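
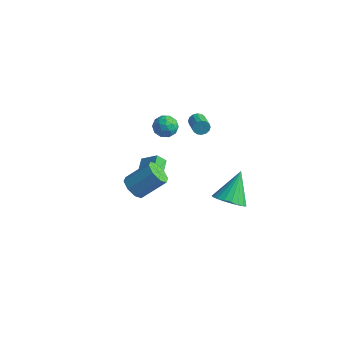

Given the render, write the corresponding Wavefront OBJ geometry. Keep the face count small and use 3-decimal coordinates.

v 3.922 3.238 -4.272
v 4.949 3.478 -4.384
v 3.758 4.682 -2.688
v 4.757 3.762 -4.663
v 4.422 3.955 -4.873
v 4 4.024 -4.98
v 3.564 3.957 -4.964
v 3.191 3.766 -4.829
v 2.944 3.483 -4.597
v 2.866 3.159 -4.31
v 2.971 2.848 -4.015
v 3.241 2.604 -3.766
v 3.628 2.47 -3.603
v 4.066 2.469 -3.557
v 4.48 2.601 -3.634
v 4.797 2.843 -3.821
v 4.963 3.153 -4.087
v -0.316 0.892 -3.153
v -0.698 0.505 -2.566
v -0.907 2.235 -2.653
v -1.289 1.848 -2.066
v 0.689 1.052 -2.394
v 0.307 0.665 -1.807
v 0.098 2.395 -1.894
v -0.284 2.008 -1.307
v 1.194 0.705 3.216
v 1.952 0.728 3.336
v 1.068 -0.088 4.164
v 1.826 -0.065 4.284
v 1.395 0.553 4.432
v 1.472 1.043 3.846
v 1.548 -0.403 3.654
v 1.625 0.087 3.068
v 2.17 0.044 3.606
v 2.076 0.634 4.088
v 0.944 0.006 3.412
v 0.85 0.596 3.894
v 1.584 0.786 3.193
v 1.436 -0.146 4.307
v 1.183 0.217 4.394
v 1.628 0.231 4.465
v 1.302 0.971 3.493
v 1.747 0.985 3.563
v 1.42 0.882 4.208
v 1.273 -0.345 3.937
v 1.718 -0.331 4.007
v 1.392 0.409 3.035
v 1.837 0.423 3.106
v 1.6 -0.242 3.292
v 2.158 0.398 3.422
v 2.084 -0.068 3.979
v 1.92 -0.267 3.609
v 1.966 0.021 3.265
v 2.102 0.745 3.705
v 2.028 0.279 4.262
v 1.775 0.641 4.35
v 1.82 0.929 4.005
v 2.231 0.342 3.864
v 0.992 0.361 3.238
v 0.918 -0.105 3.795
v 1.2 -0.289 3.495
v 1.245 -0.001 3.15
v 0.936 0.708 3.521
v 0.862 0.242 4.078
v 1.054 0.619 4.235
v 1.1 0.907 3.891
v 0.789 0.298 3.636
v 1.23 3.828 1.404
v 1.483 3.907 0.956
v 2.303 3.172 1.289
v 2.05 3.092 1.736
v 1.581 4.092 1.126
v 2.4 3.357 1.458
v 1.584 4.207 1.369
v 2.404 3.472 1.702
v 1.493 4.219 1.622
v 2.313 3.484 1.954
v 1.332 4.127 1.817
v 2.151 3.392 2.149
v 1.143 3.955 1.9
v 1.962 3.219 2.233
v 0.977 3.748 1.851
v 1.797 3.013 2.184
v 0.88 3.563 1.682
v 1.699 2.828 2.014
v 0.876 3.448 1.438
v 1.696 2.713 1.771
v 0.967 3.436 1.186
v 1.787 2.701 1.518
v 1.129 3.528 0.991
v 1.948 2.793 1.323
v 1.318 3.701 0.907
v 2.137 2.965 1.24
v 1.166 -2.273 0.038
v 1.584 -1.956 -0.579
v 2.572 -0.951 0.604
v 2.154 -1.267 1.222
v 1.079 -1.625 -0.44
v 2.067 -0.619 0.744
v 0.625 -1.673 -0.02
v 1.613 -0.667 1.163
v 0.488 -2.072 0.434
v 1.476 -1.067 1.617
v 0.748 -2.589 0.656
v 1.736 -1.584 1.839
v 1.253 -2.921 0.516
v 2.241 -1.915 1.7
v 1.707 -2.873 0.097
v 2.695 -1.867 1.28
v 1.844 -2.473 -0.357
v 2.832 -1.468 0.826
f 2 1 4
f 2 4 3
f 4 1 5
f 4 5 3
f 5 1 6
f 5 6 3
f 6 1 7
f 6 7 3
f 7 1 8
f 7 8 3
f 8 1 9
f 8 9 3
f 9 1 10
f 9 10 3
f 10 1 11
f 10 11 3
f 11 1 12
f 11 12 3
f 12 1 13
f 12 13 3
f 13 1 14
f 13 14 3
f 14 1 15
f 14 15 3
f 15 1 16
f 15 16 3
f 16 1 17
f 16 17 3
f 17 1 2
f 17 2 3
f 19 21 18
f 22 19 18
f 18 21 20
f 20 22 18
f 19 25 21
f 23 19 22
f 23 25 19
f 21 25 20
f 24 22 20
f 20 25 24
f 24 23 22
f 25 23 24
f 26 63 42
f 63 37 66
f 42 66 31
f 63 66 42
f 26 42 38
f 42 31 43
f 38 43 27
f 42 43 38
f 26 38 47
f 38 27 48
f 47 48 33
f 38 48 47
f 26 47 59
f 47 33 62
f 59 62 36
f 47 62 59
f 26 59 63
f 59 36 67
f 63 67 37
f 59 67 63
f 27 43 54
f 43 31 57
f 54 57 35
f 43 57 54
f 31 66 44
f 66 37 65
f 44 65 30
f 66 65 44
f 37 67 64
f 67 36 60
f 64 60 28
f 67 60 64
f 36 62 61
f 62 33 49
f 61 49 32
f 62 49 61
f 33 48 53
f 48 27 50
f 53 50 34
f 48 50 53
f 29 55 41
f 55 35 56
f 41 56 30
f 55 56 41
f 29 41 39
f 41 30 40
f 39 40 28
f 41 40 39
f 29 39 46
f 39 28 45
f 46 45 32
f 39 45 46
f 29 46 51
f 46 32 52
f 51 52 34
f 46 52 51
f 29 51 55
f 51 34 58
f 55 58 35
f 51 58 55
f 30 56 44
f 56 35 57
f 44 57 31
f 56 57 44
f 28 40 64
f 40 30 65
f 64 65 37
f 40 65 64
f 32 45 61
f 45 28 60
f 61 60 36
f 45 60 61
f 34 52 53
f 52 32 49
f 53 49 33
f 52 49 53
f 35 58 54
f 58 34 50
f 54 50 27
f 58 50 54
f 69 68 72
f 69 72 70
f 70 72 73
f 70 73 71
f 72 68 74
f 72 74 73
f 73 74 75
f 73 75 71
f 74 68 76
f 74 76 75
f 75 76 77
f 75 77 71
f 76 68 78
f 76 78 77
f 77 78 79
f 77 79 71
f 78 68 80
f 78 80 79
f 79 80 81
f 79 81 71
f 80 68 82
f 80 82 81
f 81 82 83
f 81 83 71
f 82 68 84
f 82 84 83
f 83 84 85
f 83 85 71
f 84 68 86
f 84 86 85
f 85 86 87
f 85 87 71
f 86 68 88
f 86 88 87
f 87 88 89
f 87 89 71
f 88 68 90
f 88 90 89
f 89 90 91
f 89 91 71
f 90 68 92
f 90 92 91
f 91 92 93
f 91 93 71
f 92 68 69
f 92 69 93
f 93 69 70
f 93 70 71
f 95 94 98
f 95 98 96
f 96 98 99
f 96 99 97
f 98 94 100
f 98 100 99
f 99 100 101
f 99 101 97
f 100 94 102
f 100 102 101
f 101 102 103
f 101 103 97
f 102 94 104
f 102 104 103
f 103 104 105
f 103 105 97
f 104 94 106
f 104 106 105
f 105 106 107
f 105 107 97
f 106 94 108
f 106 108 107
f 107 108 109
f 107 109 97
f 108 94 110
f 108 110 109
f 109 110 111
f 109 111 97
f 110 94 95
f 110 95 111
f 111 95 96
f 111 96 97



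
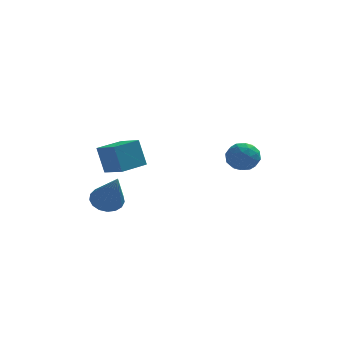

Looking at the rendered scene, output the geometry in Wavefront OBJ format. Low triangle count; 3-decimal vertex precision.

v 2.655 0.84 3.809
v 3.318 0.981 4.068
v 3.002 -0.241 3.512
v 3.665 -0.1 3.771
v 3.103 -0.162 4.226
v 2.889 0.506 4.41
v 3.431 0.234 3.17
v 3.217 0.902 3.354
v 3.798 0.607 3.673
v 3.595 0.362 4.326
v 2.725 0.378 3.254
v 2.522 0.133 3.907
v 2.956 1.006 3.965
v 3.364 -0.266 3.615
v 3.034 -0.302 3.882
v 3.423 -0.219 4.035
v 2.704 0.726 4.166
v 3.093 0.809 4.318
v 2.967 0.137 4.41
v 3.227 -0.069 3.262
v 3.616 0.014 3.414
v 2.897 0.959 3.545
v 3.286 1.042 3.698
v 3.353 0.603 3.17
v 3.628 0.868 3.885
v 3.831 0.233 3.71
v 3.694 0.429 3.357
v 3.568 0.822 3.465
v 3.508 0.725 4.268
v 3.712 0.089 4.093
v 3.382 0.053 4.361
v 3.256 0.445 4.469
v 3.79 0.504 4.036
v 2.608 0.651 3.487
v 2.812 0.015 3.312
v 3.064 0.295 3.111
v 2.938 0.687 3.219
v 2.489 0.507 3.87
v 2.692 -0.128 3.695
v 2.752 -0.082 4.115
v 2.626 0.311 4.223
v 2.53 0.236 3.544
v -1.97 -0.74 1.954
v -1.563 -0.253 2.198
v -1.49 -1.94 3.546
v -1.852 -0.189 2.334
v -2.167 -0.25 2.383
v -2.438 -0.424 2.334
v -2.602 -0.671 2.198
v -2.621 -0.933 2.006
v -2.491 -1.151 1.802
v -2.241 -1.275 1.633
v -1.93 -1.276 1.538
v -1.628 -1.155 1.538
v -1.405 -0.938 1.634
v -1.311 -0.677 1.803
v -1.368 -0.429 2.007
v -1.515 1.815 2.361
v -1.836 2.086 3.581
v -2.253 2.615 1.99
v -2.574 2.886 3.21
v -0.586 2.694 2.41
v -0.907 2.965 3.63
v -1.324 3.494 2.039
v -1.645 3.765 3.259
f 1 38 17
f 38 12 41
f 17 41 6
f 38 41 17
f 1 17 13
f 17 6 18
f 13 18 2
f 17 18 13
f 1 13 22
f 13 2 23
f 22 23 8
f 13 23 22
f 1 22 34
f 22 8 37
f 34 37 11
f 22 37 34
f 1 34 38
f 34 11 42
f 38 42 12
f 34 42 38
f 2 18 29
f 18 6 32
f 29 32 10
f 18 32 29
f 6 41 19
f 41 12 40
f 19 40 5
f 41 40 19
f 12 42 39
f 42 11 35
f 39 35 3
f 42 35 39
f 11 37 36
f 37 8 24
f 36 24 7
f 37 24 36
f 8 23 28
f 23 2 25
f 28 25 9
f 23 25 28
f 4 30 16
f 30 10 31
f 16 31 5
f 30 31 16
f 4 16 14
f 16 5 15
f 14 15 3
f 16 15 14
f 4 14 21
f 14 3 20
f 21 20 7
f 14 20 21
f 4 21 26
f 21 7 27
f 26 27 9
f 21 27 26
f 4 26 30
f 26 9 33
f 30 33 10
f 26 33 30
f 5 31 19
f 31 10 32
f 19 32 6
f 31 32 19
f 3 15 39
f 15 5 40
f 39 40 12
f 15 40 39
f 7 20 36
f 20 3 35
f 36 35 11
f 20 35 36
f 9 27 28
f 27 7 24
f 28 24 8
f 27 24 28
f 10 33 29
f 33 9 25
f 29 25 2
f 33 25 29
f 44 43 46
f 44 46 45
f 46 43 47
f 46 47 45
f 47 43 48
f 47 48 45
f 48 43 49
f 48 49 45
f 49 43 50
f 49 50 45
f 50 43 51
f 50 51 45
f 51 43 52
f 51 52 45
f 52 43 53
f 52 53 45
f 53 43 54
f 53 54 45
f 54 43 55
f 54 55 45
f 55 43 56
f 55 56 45
f 56 43 57
f 56 57 45
f 57 43 44
f 57 44 45
f 59 61 58
f 62 59 58
f 58 61 60
f 60 62 58
f 59 65 61
f 63 59 62
f 63 65 59
f 61 65 60
f 64 62 60
f 60 65 64
f 64 63 62
f 65 63 64



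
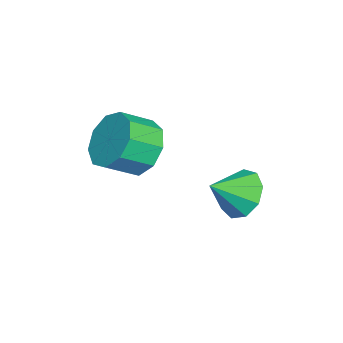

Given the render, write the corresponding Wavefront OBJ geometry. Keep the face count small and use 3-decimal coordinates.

v 0.709 -0.74 -1.067
v 1.275 -0.932 -1.818
v 1.391 -1.6 -0.333
v 1.526 -0.435 -1.469
v 1.394 -0.081 -0.932
v 0.942 -0.036 -0.457
v 0.381 -0.319 -0.268
v -0.027 -0.8 -0.453
v -0.09 -1.252 -0.924
v 0.22 -1.465 -1.463
v 0.759 -1.339 -1.815
v 2.205 -3.474 1.657
v 3.029 -3.394 1.011
v 3.618 -4.246 1.656
v 2.795 -4.326 2.303
v 3.099 -2.932 1.557
v 3.688 -3.784 2.202
v 2.751 -2.724 2.149
v 3.34 -3.575 2.795
v 2.147 -2.867 2.512
v 2.737 -3.718 3.157
v 1.571 -3.294 2.474
v 2.16 -4.145 3.12
v 1.292 -3.805 2.055
v 1.881 -4.657 2.7
v 1.44 -4.162 1.449
v 2.029 -5.013 2.095
v 1.946 -4.197 0.941
v 2.535 -5.048 1.586
v 2.574 -3.894 0.768
v 3.163 -4.745 1.413
f 2 1 4
f 2 4 3
f 4 1 5
f 4 5 3
f 5 1 6
f 5 6 3
f 6 1 7
f 6 7 3
f 7 1 8
f 7 8 3
f 8 1 9
f 8 9 3
f 9 1 10
f 9 10 3
f 10 1 11
f 10 11 3
f 11 1 2
f 11 2 3
f 13 12 16
f 13 16 14
f 14 16 17
f 14 17 15
f 16 12 18
f 16 18 17
f 17 18 19
f 17 19 15
f 18 12 20
f 18 20 19
f 19 20 21
f 19 21 15
f 20 12 22
f 20 22 21
f 21 22 23
f 21 23 15
f 22 12 24
f 22 24 23
f 23 24 25
f 23 25 15
f 24 12 26
f 24 26 25
f 25 26 27
f 25 27 15
f 26 12 28
f 26 28 27
f 27 28 29
f 27 29 15
f 28 12 30
f 28 30 29
f 29 30 31
f 29 31 15
f 30 12 13
f 30 13 31
f 31 13 14
f 31 14 15



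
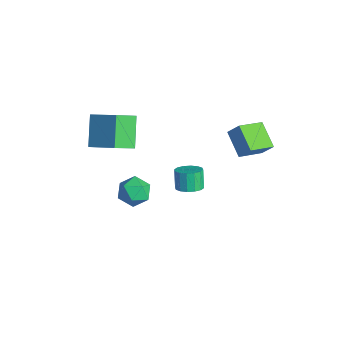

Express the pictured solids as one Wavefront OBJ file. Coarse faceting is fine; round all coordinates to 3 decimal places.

v 1.508 4.337 2.024
v 1.786 2.807 2.711
v 0.087 4.425 2.796
v 0.365 2.895 3.483
v 1.955 4.765 2.797
v 2.233 3.235 3.484
v 0.534 4.853 3.569
v 0.812 3.323 4.256
v -2.561 2.243 -4.214
v -1.901 2.604 -3.943
v -2.459 2.839 -2.895
v -3.119 2.477 -3.166
v -2.12 2.904 -4.127
v -2.677 3.139 -3.079
v -2.457 3.027 -4.334
v -3.015 3.261 -3.286
v -2.822 2.939 -4.509
v -3.38 3.174 -3.461
v -3.117 2.665 -4.604
v -3.675 2.9 -3.556
v -3.263 2.278 -4.596
v -3.821 2.512 -3.548
v -3.221 1.881 -4.485
v -3.779 2.116 -3.437
v -3.003 1.581 -4.301
v -3.56 1.816 -3.253
v -2.665 1.459 -4.094
v -3.223 1.693 -3.046
v -2.3 1.546 -3.919
v -2.858 1.781 -2.871
v -2.005 1.82 -3.824
v -2.563 2.055 -2.776
v -1.859 2.208 -3.832
v -2.417 2.442 -2.784
v -3.304 -3.35 1.688
v -4.562 -2.634 3.04
v -3.49 -2.105 0.855
v -4.748 -1.388 2.206
v -1.832 -2.512 2.614
v -3.09 -1.795 3.965
v -2.018 -1.266 1.78
v -3.276 -0.55 3.132
v -3.833 -0.379 -3.647
v -2.975 -0.31 -4.195
v -3.105 -1.47 -2.645
v -2.247 -1.401 -3.193
v -2.556 -0.61 -2.627
v -3.006 0.064 -3.246
v -3.074 -1.844 -3.594
v -3.524 -1.17 -4.213
v -2.506 -1.215 -4.162
v -2.186 -0.453 -3.564
v -3.894 -1.327 -3.276
v -3.574 -0.565 -2.678
f 2 4 1
f 5 2 1
f 1 4 3
f 3 5 1
f 2 8 4
f 6 2 5
f 6 8 2
f 4 8 3
f 7 5 3
f 3 8 7
f 7 6 5
f 8 6 7
f 10 9 13
f 10 13 11
f 11 13 14
f 11 14 12
f 13 9 15
f 13 15 14
f 14 15 16
f 14 16 12
f 15 9 17
f 15 17 16
f 16 17 18
f 16 18 12
f 17 9 19
f 17 19 18
f 18 19 20
f 18 20 12
f 19 9 21
f 19 21 20
f 20 21 22
f 20 22 12
f 21 9 23
f 21 23 22
f 22 23 24
f 22 24 12
f 23 9 25
f 23 25 24
f 24 25 26
f 24 26 12
f 25 9 27
f 25 27 26
f 26 27 28
f 26 28 12
f 27 9 29
f 27 29 28
f 28 29 30
f 28 30 12
f 29 9 31
f 29 31 30
f 30 31 32
f 30 32 12
f 31 9 33
f 31 33 32
f 32 33 34
f 32 34 12
f 33 9 10
f 33 10 34
f 34 10 11
f 34 11 12
f 36 38 35
f 39 36 35
f 35 38 37
f 37 39 35
f 36 42 38
f 40 36 39
f 40 42 36
f 38 42 37
f 41 39 37
f 37 42 41
f 41 40 39
f 42 40 41
f 43 54 48
f 43 48 44
f 43 44 50
f 43 50 53
f 43 53 54
f 44 48 52
f 48 54 47
f 54 53 45
f 53 50 49
f 50 44 51
f 46 52 47
f 46 47 45
f 46 45 49
f 46 49 51
f 46 51 52
f 47 52 48
f 45 47 54
f 49 45 53
f 51 49 50
f 52 51 44



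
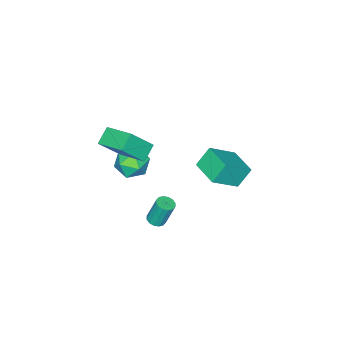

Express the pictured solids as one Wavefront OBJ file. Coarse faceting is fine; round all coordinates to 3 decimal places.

v 2.435 -3.993 2.503
v 3.47 -4.568 3.832
v 2.587 -2.224 3.15
v 3.623 -2.799 4.479
v 3.317 -3.841 1.881
v 4.353 -4.416 3.21
v 3.47 -2.072 2.528
v 4.505 -2.647 3.857
v 1.455 -3.875 -0.088
v 2.198 -3.16 -0.225
v 2.462 -4.72 0.965
v 3.205 -4.005 0.828
v 2.335 -3.759 1.343
v 1.713 -3.237 0.693
v 2.947 -4.643 0.047
v 2.325 -4.121 -0.603
v 3.121 -3.635 -0.141
v 2.743 -3.088 0.66
v 1.917 -4.792 0.08
v 1.539 -4.245 0.881
v 1.979 -2.62 -4.046
v 2.464 -2.382 -4.036
v 2.206 -1.922 -2.483
v 1.721 -2.16 -2.494
v 2.288 -2.184 -4.124
v 2.029 -1.724 -2.571
v 2.029 -2.102 -4.191
v 1.771 -1.642 -2.639
v 1.757 -2.159 -4.22
v 1.499 -1.699 -2.667
v 1.544 -2.34 -4.202
v 1.286 -1.88 -2.649
v 1.448 -2.596 -4.142
v 1.19 -2.136 -2.589
v 1.494 -2.858 -4.057
v 1.236 -2.398 -2.504
v 1.671 -3.056 -3.969
v 1.412 -2.596 -2.416
v 1.929 -3.138 -3.901
v 1.671 -2.678 -2.349
v 2.201 -3.081 -3.873
v 1.943 -2.621 -2.32
v 2.414 -2.9 -3.891
v 2.156 -2.44 -2.338
v 2.51 -2.644 -3.951
v 2.252 -2.184 -2.398
v -1.828 -1.291 -1.702
v -2.569 -0.997 -0.625
v -1.205 0.301 -1.709
v -1.946 0.595 -0.632
v -0.374 -1.855 -0.548
v -1.115 -1.561 0.529
v 0.249 -0.263 -0.555
v -0.492 0.031 0.522
f 2 4 1
f 5 2 1
f 1 4 3
f 3 5 1
f 2 8 4
f 6 2 5
f 6 8 2
f 4 8 3
f 7 5 3
f 3 8 7
f 7 6 5
f 8 6 7
f 9 20 14
f 9 14 10
f 9 10 16
f 9 16 19
f 9 19 20
f 10 14 18
f 14 20 13
f 20 19 11
f 19 16 15
f 16 10 17
f 12 18 13
f 12 13 11
f 12 11 15
f 12 15 17
f 12 17 18
f 13 18 14
f 11 13 20
f 15 11 19
f 17 15 16
f 18 17 10
f 22 21 25
f 22 25 23
f 23 25 26
f 23 26 24
f 25 21 27
f 25 27 26
f 26 27 28
f 26 28 24
f 27 21 29
f 27 29 28
f 28 29 30
f 28 30 24
f 29 21 31
f 29 31 30
f 30 31 32
f 30 32 24
f 31 21 33
f 31 33 32
f 32 33 34
f 32 34 24
f 33 21 35
f 33 35 34
f 34 35 36
f 34 36 24
f 35 21 37
f 35 37 36
f 36 37 38
f 36 38 24
f 37 21 39
f 37 39 38
f 38 39 40
f 38 40 24
f 39 21 41
f 39 41 40
f 40 41 42
f 40 42 24
f 41 21 43
f 41 43 42
f 42 43 44
f 42 44 24
f 43 21 45
f 43 45 44
f 44 45 46
f 44 46 24
f 45 21 22
f 45 22 46
f 46 22 23
f 46 23 24
f 48 50 47
f 51 48 47
f 47 50 49
f 49 51 47
f 48 54 50
f 52 48 51
f 52 54 48
f 50 54 49
f 53 51 49
f 49 54 53
f 53 52 51
f 54 52 53



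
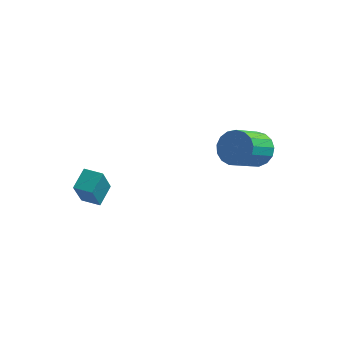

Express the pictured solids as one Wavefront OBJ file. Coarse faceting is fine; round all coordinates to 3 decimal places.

v 3.432 4.012 3.398
v 4.092 4.17 4.063
v 3.668 2.806 4.807
v 3.008 2.648 4.142
v 3.72 4.375 4.227
v 3.297 3.011 4.971
v 3.283 4.496 4.201
v 2.86 3.133 4.946
v 2.88 4.507 3.992
v 2.457 3.144 4.736
v 2.603 4.404 3.646
v 2.18 3.041 4.39
v 2.516 4.212 3.243
v 2.093 2.848 3.988
v 2.639 3.973 2.876
v 2.215 2.61 3.621
v 2.943 3.743 2.629
v 2.52 2.38 3.373
v 3.359 3.575 2.557
v 2.936 2.212 3.301
v 3.792 3.507 2.678
v 3.369 2.144 3.423
v 4.143 3.554 2.964
v 3.719 2.191 3.709
v 4.33 3.707 3.35
v 3.907 2.343 4.094
v 4.312 3.929 3.746
v 3.888 2.565 4.49
v -2.811 -0.341 1.077
v -2.667 -1.341 2.494
v -2.759 0.592 1.73
v -2.615 -0.408 3.147
v -1.925 -0.332 0.993
v -1.781 -1.332 2.41
v -1.873 0.601 1.646
v -1.729 -0.399 3.063
f 2 1 5
f 2 5 3
f 3 5 6
f 3 6 4
f 5 1 7
f 5 7 6
f 6 7 8
f 6 8 4
f 7 1 9
f 7 9 8
f 8 9 10
f 8 10 4
f 9 1 11
f 9 11 10
f 10 11 12
f 10 12 4
f 11 1 13
f 11 13 12
f 12 13 14
f 12 14 4
f 13 1 15
f 13 15 14
f 14 15 16
f 14 16 4
f 15 1 17
f 15 17 16
f 16 17 18
f 16 18 4
f 17 1 19
f 17 19 18
f 18 19 20
f 18 20 4
f 19 1 21
f 19 21 20
f 20 21 22
f 20 22 4
f 21 1 23
f 21 23 22
f 22 23 24
f 22 24 4
f 23 1 25
f 23 25 24
f 24 25 26
f 24 26 4
f 25 1 27
f 25 27 26
f 26 27 28
f 26 28 4
f 27 1 2
f 27 2 28
f 28 2 3
f 28 3 4
f 30 32 29
f 33 30 29
f 29 32 31
f 31 33 29
f 30 36 32
f 34 30 33
f 34 36 30
f 32 36 31
f 35 33 31
f 31 36 35
f 35 34 33
f 36 34 35



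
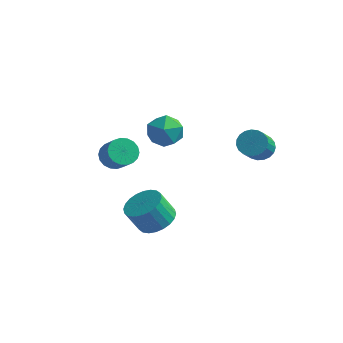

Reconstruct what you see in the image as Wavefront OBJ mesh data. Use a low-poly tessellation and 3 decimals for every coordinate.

v -0.149 2.998 2.987
v 0.294 3.188 3.752
v -0.094 1.572 3.308
v 0.349 1.762 4.073
v -0.52 1.995 3.984
v -0.554 2.876 3.786
v 0.754 1.884 3.274
v 0.72 2.765 3.076
v 0.852 2.499 3.93
v 0.065 2.568 4.369
v 0.135 2.192 2.691
v -0.652 2.261 3.13
v 0.745 0.314 -0.395
v 1.469 0.599 0.016
v 0.979 0.271 1.106
v 0.255 -0.014 0.695
v 1.276 0.883 0.015
v 0.786 0.555 1.105
v 1.003 1.081 -0.049
v 0.513 0.752 1.042
v 0.69 1.162 -0.165
v 0.2 0.833 0.926
v 0.385 1.114 -0.316
v -0.105 0.785 0.775
v 0.136 0.944 -0.479
v -0.354 0.615 0.611
v -0.021 0.678 -0.63
v -0.511 0.349 0.461
v -0.062 0.357 -0.745
v -0.551 0.028 0.346
v 0.021 0.029 -0.806
v -0.469 -0.299 0.284
v 0.214 -0.255 -0.805
v -0.276 -0.583 0.285
v 0.487 -0.452 -0.742
v -0.003 -0.781 0.349
v 0.8 -0.533 -0.626
v 0.31 -0.862 0.465
v 1.105 -0.485 -0.475
v 0.615 -0.814 0.616
v 1.354 -0.315 -0.311
v 0.864 -0.644 0.779
v 1.511 -0.049 -0.161
v 1.021 -0.378 0.93
v 1.551 0.272 -0.046
v 1.062 -0.057 1.045
v 3.485 4.356 2.314
v 3.799 4.776 2.731
v 3.888 3.745 3.703
v 3.575 3.324 3.286
v 3.531 4.816 2.798
v 3.621 3.785 3.77
v 3.256 4.777 2.782
v 3.346 3.746 3.754
v 3.02 4.665 2.685
v 3.11 3.633 3.657
v 2.865 4.499 2.523
v 2.955 3.468 3.495
v 2.817 4.309 2.326
v 2.906 3.277 3.298
v 2.885 4.126 2.126
v 2.974 3.095 3.098
v 3.056 3.984 1.959
v 3.145 2.952 2.931
v 3.301 3.905 1.853
v 3.391 2.874 2.825
v 3.579 3.905 1.827
v 3.668 2.874 2.799
v 3.84 3.982 1.885
v 3.93 2.951 2.857
v 4.04 4.124 2.018
v 4.129 3.093 2.99
v 4.144 4.306 2.201
v 4.233 3.275 3.173
v 4.134 4.497 2.404
v 4.223 3.466 3.376
v 4.012 4.663 2.592
v 4.101 3.632 3.564
v -2.087 2.005 1.553
v -1.598 1.911 1.061
v -0.923 1.48 1.816
v -1.413 1.575 2.307
v -1.535 2.196 1.168
v -0.86 1.766 1.923
v -1.581 2.444 1.351
v -0.906 2.014 2.106
v -1.728 2.605 1.573
v -1.053 2.175 2.328
v -1.945 2.647 1.792
v -1.271 2.217 2.547
v -2.191 2.562 1.963
v -1.517 2.132 2.718
v -2.417 2.367 2.053
v -1.742 1.937 2.808
v -2.577 2.1 2.044
v -1.902 1.669 2.799
v -2.64 1.814 1.937
v -1.965 1.384 2.692
v -2.594 1.566 1.754
v -1.919 1.136 2.509
v -2.447 1.405 1.532
v -1.772 0.975 2.287
v -2.229 1.363 1.313
v -1.555 0.933 2.068
v -1.983 1.448 1.142
v -1.309 1.018 1.897
v -1.758 1.643 1.052
v -1.083 1.213 1.807
f 1 12 6
f 1 6 2
f 1 2 8
f 1 8 11
f 1 11 12
f 2 6 10
f 6 12 5
f 12 11 3
f 11 8 7
f 8 2 9
f 4 10 5
f 4 5 3
f 4 3 7
f 4 7 9
f 4 9 10
f 5 10 6
f 3 5 12
f 7 3 11
f 9 7 8
f 10 9 2
f 14 13 17
f 14 17 15
f 15 17 18
f 15 18 16
f 17 13 19
f 17 19 18
f 18 19 20
f 18 20 16
f 19 13 21
f 19 21 20
f 20 21 22
f 20 22 16
f 21 13 23
f 21 23 22
f 22 23 24
f 22 24 16
f 23 13 25
f 23 25 24
f 24 25 26
f 24 26 16
f 25 13 27
f 25 27 26
f 26 27 28
f 26 28 16
f 27 13 29
f 27 29 28
f 28 29 30
f 28 30 16
f 29 13 31
f 29 31 30
f 30 31 32
f 30 32 16
f 31 13 33
f 31 33 32
f 32 33 34
f 32 34 16
f 33 13 35
f 33 35 34
f 34 35 36
f 34 36 16
f 35 13 37
f 35 37 36
f 36 37 38
f 36 38 16
f 37 13 39
f 37 39 38
f 38 39 40
f 38 40 16
f 39 13 41
f 39 41 40
f 40 41 42
f 40 42 16
f 41 13 43
f 41 43 42
f 42 43 44
f 42 44 16
f 43 13 45
f 43 45 44
f 44 45 46
f 44 46 16
f 45 13 14
f 45 14 46
f 46 14 15
f 46 15 16
f 48 47 51
f 48 51 49
f 49 51 52
f 49 52 50
f 51 47 53
f 51 53 52
f 52 53 54
f 52 54 50
f 53 47 55
f 53 55 54
f 54 55 56
f 54 56 50
f 55 47 57
f 55 57 56
f 56 57 58
f 56 58 50
f 57 47 59
f 57 59 58
f 58 59 60
f 58 60 50
f 59 47 61
f 59 61 60
f 60 61 62
f 60 62 50
f 61 47 63
f 61 63 62
f 62 63 64
f 62 64 50
f 63 47 65
f 63 65 64
f 64 65 66
f 64 66 50
f 65 47 67
f 65 67 66
f 66 67 68
f 66 68 50
f 67 47 69
f 67 69 68
f 68 69 70
f 68 70 50
f 69 47 71
f 69 71 70
f 70 71 72
f 70 72 50
f 71 47 73
f 71 73 72
f 72 73 74
f 72 74 50
f 73 47 75
f 73 75 74
f 74 75 76
f 74 76 50
f 75 47 77
f 75 77 76
f 76 77 78
f 76 78 50
f 77 47 48
f 77 48 78
f 78 48 49
f 78 49 50
f 80 79 83
f 80 83 81
f 81 83 84
f 81 84 82
f 83 79 85
f 83 85 84
f 84 85 86
f 84 86 82
f 85 79 87
f 85 87 86
f 86 87 88
f 86 88 82
f 87 79 89
f 87 89 88
f 88 89 90
f 88 90 82
f 89 79 91
f 89 91 90
f 90 91 92
f 90 92 82
f 91 79 93
f 91 93 92
f 92 93 94
f 92 94 82
f 93 79 95
f 93 95 94
f 94 95 96
f 94 96 82
f 95 79 97
f 95 97 96
f 96 97 98
f 96 98 82
f 97 79 99
f 97 99 98
f 98 99 100
f 98 100 82
f 99 79 101
f 99 101 100
f 100 101 102
f 100 102 82
f 101 79 103
f 101 103 102
f 102 103 104
f 102 104 82
f 103 79 105
f 103 105 104
f 104 105 106
f 104 106 82
f 105 79 107
f 105 107 106
f 106 107 108
f 106 108 82
f 107 79 80
f 107 80 108
f 108 80 81
f 108 81 82



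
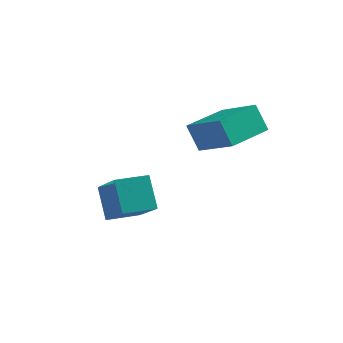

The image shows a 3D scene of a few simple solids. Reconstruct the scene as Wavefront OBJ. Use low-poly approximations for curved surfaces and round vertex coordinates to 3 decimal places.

v -0.802 0.282 0.603
v -1.218 0.435 1.409
v -0.223 1.588 0.653
v -0.638 1.742 1.46
v 0.318 -0.242 1.28
v -0.097 -0.088 2.087
v 0.898 1.065 1.331
v 0.482 1.218 2.137
v -3.644 -0.034 -1.266
v -2.715 -1.101 -0.169
v -2.89 0.607 -1.282
v -1.961 -0.46 -0.185
v -3.199 -0.58 -2.175
v -2.27 -1.647 -1.078
v -2.445 0.061 -2.191
v -1.516 -1.006 -1.094
f 2 4 1
f 5 2 1
f 1 4 3
f 3 5 1
f 2 8 4
f 6 2 5
f 6 8 2
f 4 8 3
f 7 5 3
f 3 8 7
f 7 6 5
f 8 6 7
f 10 12 9
f 13 10 9
f 9 12 11
f 11 13 9
f 10 16 12
f 14 10 13
f 14 16 10
f 12 16 11
f 15 13 11
f 11 16 15
f 15 14 13
f 16 14 15



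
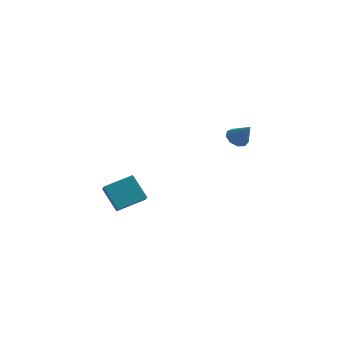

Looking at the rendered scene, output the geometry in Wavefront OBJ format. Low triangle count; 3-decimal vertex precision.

v 0.423 3.51 1.727
v 0.998 3.781 1.369
v 1.277 3.21 2.873
v 0.774 4.142 1.631
v 0.386 4.208 1.938
v 0.015 3.947 2.146
v -0.165 3.481 2.159
v -0.07 3.029 1.969
v 0.256 2.802 1.667
v 0.66 2.906 1.393
v 0.953 3.292 1.275
v -3.731 -3.893 -1.037
v -3.237 -4.847 -0.271
v -4.736 -3.414 0.207
v -4.242 -4.368 0.974
v -2.518 -2.812 -0.474
v -2.024 -3.766 0.293
v -3.523 -2.333 0.771
v -3.029 -3.287 1.537
f 2 1 4
f 2 4 3
f 4 1 5
f 4 5 3
f 5 1 6
f 5 6 3
f 6 1 7
f 6 7 3
f 7 1 8
f 7 8 3
f 8 1 9
f 8 9 3
f 9 1 10
f 9 10 3
f 10 1 11
f 10 11 3
f 11 1 2
f 11 2 3
f 13 15 12
f 16 13 12
f 12 15 14
f 14 16 12
f 13 19 15
f 17 13 16
f 17 19 13
f 15 19 14
f 18 16 14
f 14 19 18
f 18 17 16
f 19 17 18



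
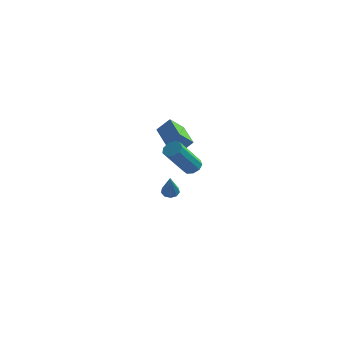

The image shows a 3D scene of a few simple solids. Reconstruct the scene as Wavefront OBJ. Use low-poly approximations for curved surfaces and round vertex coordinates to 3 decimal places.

v 1.646 3.01 0.322
v 1.043 2.403 1.12
v 0.515 4.565 0.652
v -0.087 3.957 1.449
v 2.327 3.343 1.091
v 1.725 2.735 1.888
v 1.197 4.897 1.42
v 0.594 4.29 2.218
v 4.316 -2.467 2.184
v 4.642 -2.144 2.539
v 3.969 -3.35 4.252
v 3.644 -3.673 3.896
v 4.279 -1.987 2.507
v 3.607 -3.193 4.22
v 3.934 -2.054 2.324
v 3.261 -3.26 4.037
v 3.767 -2.315 2.075
v 3.095 -3.521 3.788
v 3.858 -2.647 1.877
v 3.185 -3.852 3.59
v 4.163 -2.894 1.823
v 3.49 -4.1 3.535
v 4.54 -2.942 1.937
v 3.867 -4.148 3.65
v 4.812 -2.768 2.167
v 4.14 -3.973 3.879
v 4.852 -2.453 2.404
v 4.18 -3.658 4.117
v 1.028 3.161 -2.907
v 1.543 3.28 -2.947
v 1.372 2.199 -1.353
v 1.372 3.533 -2.753
v 1.04 3.613 -2.63
v 0.703 3.481 -2.637
v 0.517 3.199 -2.771
v 0.571 2.9 -2.968
v 0.839 2.722 -3.137
v 1.195 2.751 -3.198
v 1.473 2.971 -3.123
f 2 4 1
f 5 2 1
f 1 4 3
f 3 5 1
f 2 8 4
f 6 2 5
f 6 8 2
f 4 8 3
f 7 5 3
f 3 8 7
f 7 6 5
f 8 6 7
f 10 9 13
f 10 13 11
f 11 13 14
f 11 14 12
f 13 9 15
f 13 15 14
f 14 15 16
f 14 16 12
f 15 9 17
f 15 17 16
f 16 17 18
f 16 18 12
f 17 9 19
f 17 19 18
f 18 19 20
f 18 20 12
f 19 9 21
f 19 21 20
f 20 21 22
f 20 22 12
f 21 9 23
f 21 23 22
f 22 23 24
f 22 24 12
f 23 9 25
f 23 25 24
f 24 25 26
f 24 26 12
f 25 9 27
f 25 27 26
f 26 27 28
f 26 28 12
f 27 9 10
f 27 10 28
f 28 10 11
f 28 11 12
f 30 29 32
f 30 32 31
f 32 29 33
f 32 33 31
f 33 29 34
f 33 34 31
f 34 29 35
f 34 35 31
f 35 29 36
f 35 36 31
f 36 29 37
f 36 37 31
f 37 29 38
f 37 38 31
f 38 29 39
f 38 39 31
f 39 29 30
f 39 30 31



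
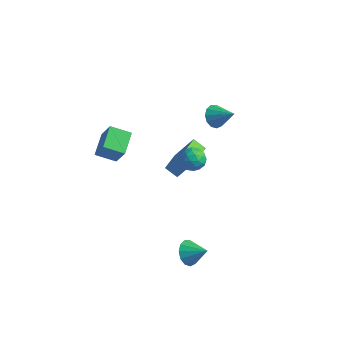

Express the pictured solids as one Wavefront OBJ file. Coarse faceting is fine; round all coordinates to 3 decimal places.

v -0.294 1.452 -1.58
v 0.262 0.884 -1.49
v -1.162 0.696 -0.99
v -0.606 0.128 -0.9
v -0.551 0.81 -0.487
v -0.015 1.277 -0.852
v -0.885 0.303 -1.628
v -0.349 0.77 -1.993
v -0.104 0.174 -1.52
v 0.102 0.488 -0.814
v -1.002 1.092 -1.666
v -0.796 1.406 -0.96
v 0.06 1.234 -1.587
v -0.96 0.346 -0.893
v -0.928 0.747 -0.651
v -0.601 0.413 -0.598
v -0.103 1.465 -1.212
v 0.224 1.132 -1.159
v -0.254 1.089 -0.569
v -1.124 0.448 -1.321
v -0.797 0.115 -1.268
v -0.299 1.167 -1.882
v 0.028 0.833 -1.829
v -0.646 0.491 -1.911
v 0.172 0.483 -1.551
v -0.338 0.039 -1.205
v -0.502 0.141 -1.633
v -0.187 0.416 -1.847
v 0.293 0.668 -1.137
v -0.217 0.224 -0.79
v -0.185 0.624 -0.547
v 0.13 0.899 -0.762
v 0.078 0.25 -1.154
v -0.683 1.356 -1.69
v -1.193 0.912 -1.343
v -1.03 0.681 -1.718
v -0.715 0.956 -1.933
v -0.562 1.541 -1.275
v -1.072 1.097 -0.929
v -0.713 1.164 -0.633
v -0.398 1.439 -0.847
v -0.978 1.33 -1.326
v 2.029 -3.619 -4.318
v 2.394 -3.248 -4.939
v 3.091 -3.461 -3.602
v 2.183 -2.921 -4.7
v 1.924 -2.816 -4.339
v 1.698 -2.966 -3.972
v 1.578 -3.323 -3.714
v 1.601 -3.774 -3.649
v 1.76 -4.176 -3.796
v 2.004 -4.401 -4.108
v 2.257 -4.378 -4.488
v 2.438 -4.114 -4.813
v 2.488 -3.693 -4.982
v -3.669 -3.837 1.534
v -4.075 -2.56 2.003
v -2.645 -3.34 1.068
v -3.051 -2.063 1.537
v -2.929 -4.097 2.883
v -3.335 -2.82 3.352
v -1.905 -3.6 2.417
v -2.311 -2.323 2.886
v -2.057 0.527 -2.738
v -1.197 1.122 -1.26
v -2.403 2.073 -3.159
v -1.543 2.668 -1.682
v -1.297 0.572 -3.198
v -0.437 1.167 -1.721
v -1.643 2.118 -3.62
v -0.783 2.713 -2.142
v 0.797 0.988 3.157
v 1.169 1.368 2.643
v 1.963 0.992 4.003
v 0.989 1.651 2.89
v 0.748 1.724 3.223
v 0.522 1.563 3.534
v 0.384 1.219 3.726
v 0.377 0.803 3.738
v 0.503 0.445 3.565
v 0.723 0.26 3.263
v 0.966 0.306 2.927
v 1.156 0.569 2.665
v 1.231 0.965 2.559
f 1 38 17
f 38 12 41
f 17 41 6
f 38 41 17
f 1 17 13
f 17 6 18
f 13 18 2
f 17 18 13
f 1 13 22
f 13 2 23
f 22 23 8
f 13 23 22
f 1 22 34
f 22 8 37
f 34 37 11
f 22 37 34
f 1 34 38
f 34 11 42
f 38 42 12
f 34 42 38
f 2 18 29
f 18 6 32
f 29 32 10
f 18 32 29
f 6 41 19
f 41 12 40
f 19 40 5
f 41 40 19
f 12 42 39
f 42 11 35
f 39 35 3
f 42 35 39
f 11 37 36
f 37 8 24
f 36 24 7
f 37 24 36
f 8 23 28
f 23 2 25
f 28 25 9
f 23 25 28
f 4 30 16
f 30 10 31
f 16 31 5
f 30 31 16
f 4 16 14
f 16 5 15
f 14 15 3
f 16 15 14
f 4 14 21
f 14 3 20
f 21 20 7
f 14 20 21
f 4 21 26
f 21 7 27
f 26 27 9
f 21 27 26
f 4 26 30
f 26 9 33
f 30 33 10
f 26 33 30
f 5 31 19
f 31 10 32
f 19 32 6
f 31 32 19
f 3 15 39
f 15 5 40
f 39 40 12
f 15 40 39
f 7 20 36
f 20 3 35
f 36 35 11
f 20 35 36
f 9 27 28
f 27 7 24
f 28 24 8
f 27 24 28
f 10 33 29
f 33 9 25
f 29 25 2
f 33 25 29
f 44 43 46
f 44 46 45
f 46 43 47
f 46 47 45
f 47 43 48
f 47 48 45
f 48 43 49
f 48 49 45
f 49 43 50
f 49 50 45
f 50 43 51
f 50 51 45
f 51 43 52
f 51 52 45
f 52 43 53
f 52 53 45
f 53 43 54
f 53 54 45
f 54 43 55
f 54 55 45
f 55 43 44
f 55 44 45
f 57 59 56
f 60 57 56
f 56 59 58
f 58 60 56
f 57 63 59
f 61 57 60
f 61 63 57
f 59 63 58
f 62 60 58
f 58 63 62
f 62 61 60
f 63 61 62
f 65 67 64
f 68 65 64
f 64 67 66
f 66 68 64
f 65 71 67
f 69 65 68
f 69 71 65
f 67 71 66
f 70 68 66
f 66 71 70
f 70 69 68
f 71 69 70
f 73 72 75
f 73 75 74
f 75 72 76
f 75 76 74
f 76 72 77
f 76 77 74
f 77 72 78
f 77 78 74
f 78 72 79
f 78 79 74
f 79 72 80
f 79 80 74
f 80 72 81
f 80 81 74
f 81 72 82
f 81 82 74
f 82 72 83
f 82 83 74
f 83 72 84
f 83 84 74
f 84 72 73
f 84 73 74



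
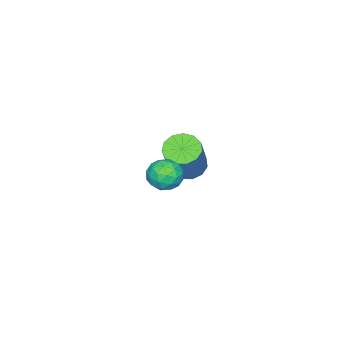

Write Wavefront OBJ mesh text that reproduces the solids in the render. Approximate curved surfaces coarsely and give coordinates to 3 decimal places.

v -3.666 0.307 -2.278
v -3.24 -0.313 -2.386
v -2.168 0.133 -0.709
v -2.594 0.753 -0.602
v -3.045 0.005 -2.596
v -1.972 0.451 -0.919
v -3.047 0.419 -2.704
v -1.974 0.865 -1.028
v -3.246 0.798 -2.678
v -2.173 1.244 -1.001
v -3.578 1.021 -2.525
v -2.505 1.466 -0.848
v -3.938 1.017 -2.293
v -2.865 1.463 -0.616
v -4.212 0.788 -2.057
v -3.139 1.233 -0.38
v -4.313 0.406 -1.891
v -3.24 0.852 -0.214
v -4.208 -0.007 -1.848
v -3.136 0.439 -0.171
v -3.932 -0.32 -1.942
v -2.859 0.125 -0.265
v -3.571 -0.435 -2.142
v -2.498 0.011 -0.465
v 0.621 2.97 1.006
v 1.034 3.047 0.427
v 1.226 2.033 1.313
v 1.639 2.11 0.734
v 1.679 2.584 1.268
v 1.305 3.163 1.079
v 0.955 1.917 0.661
v 0.581 2.496 0.472
v 1.24 2.397 0.215
v 1.688 2.809 0.59
v 0.572 2.271 1.15
v 1.02 2.683 1.525
v 0.775 3.091 0.69
v 1.485 1.989 1.05
v 1.509 2.267 1.364
v 1.752 2.313 1.024
v 0.934 3.159 1.072
v 1.177 3.204 0.733
v 1.556 2.932 1.227
v 1.083 1.876 1.007
v 1.326 1.921 0.668
v 0.508 2.767 0.716
v 0.751 2.813 0.376
v 0.704 2.148 0.513
v 1.139 2.754 0.225
v 1.494 2.203 0.405
v 1.092 2.09 0.362
v 0.872 2.43 0.25
v 1.402 2.996 0.445
v 1.757 2.445 0.626
v 1.781 2.724 0.94
v 1.561 3.064 0.828
v 1.523 2.614 0.32
v 0.503 2.635 1.114
v 0.858 2.084 1.295
v 0.699 2.016 0.912
v 0.479 2.356 0.8
v 0.766 2.877 1.335
v 1.121 2.326 1.515
v 1.388 2.65 1.49
v 1.168 2.99 1.378
v 0.737 2.466 1.42
f 2 1 5
f 2 5 3
f 3 5 6
f 3 6 4
f 5 1 7
f 5 7 6
f 6 7 8
f 6 8 4
f 7 1 9
f 7 9 8
f 8 9 10
f 8 10 4
f 9 1 11
f 9 11 10
f 10 11 12
f 10 12 4
f 11 1 13
f 11 13 12
f 12 13 14
f 12 14 4
f 13 1 15
f 13 15 14
f 14 15 16
f 14 16 4
f 15 1 17
f 15 17 16
f 16 17 18
f 16 18 4
f 17 1 19
f 17 19 18
f 18 19 20
f 18 20 4
f 19 1 21
f 19 21 20
f 20 21 22
f 20 22 4
f 21 1 23
f 21 23 22
f 22 23 24
f 22 24 4
f 23 1 2
f 23 2 24
f 24 2 3
f 24 3 4
f 25 62 41
f 62 36 65
f 41 65 30
f 62 65 41
f 25 41 37
f 41 30 42
f 37 42 26
f 41 42 37
f 25 37 46
f 37 26 47
f 46 47 32
f 37 47 46
f 25 46 58
f 46 32 61
f 58 61 35
f 46 61 58
f 25 58 62
f 58 35 66
f 62 66 36
f 58 66 62
f 26 42 53
f 42 30 56
f 53 56 34
f 42 56 53
f 30 65 43
f 65 36 64
f 43 64 29
f 65 64 43
f 36 66 63
f 66 35 59
f 63 59 27
f 66 59 63
f 35 61 60
f 61 32 48
f 60 48 31
f 61 48 60
f 32 47 52
f 47 26 49
f 52 49 33
f 47 49 52
f 28 54 40
f 54 34 55
f 40 55 29
f 54 55 40
f 28 40 38
f 40 29 39
f 38 39 27
f 40 39 38
f 28 38 45
f 38 27 44
f 45 44 31
f 38 44 45
f 28 45 50
f 45 31 51
f 50 51 33
f 45 51 50
f 28 50 54
f 50 33 57
f 54 57 34
f 50 57 54
f 29 55 43
f 55 34 56
f 43 56 30
f 55 56 43
f 27 39 63
f 39 29 64
f 63 64 36
f 39 64 63
f 31 44 60
f 44 27 59
f 60 59 35
f 44 59 60
f 33 51 52
f 51 31 48
f 52 48 32
f 51 48 52
f 34 57 53
f 57 33 49
f 53 49 26
f 57 49 53



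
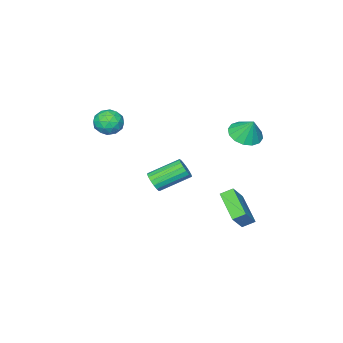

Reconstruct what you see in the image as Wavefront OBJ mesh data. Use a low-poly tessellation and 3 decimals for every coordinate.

v -0.544 4.054 -4.21
v -1.336 2.303 -3.201
v -1.124 4.554 -3.797
v -1.916 2.803 -2.788
v 0.516 4.277 -2.992
v -0.276 2.526 -1.983
v -0.064 4.777 -2.579
v -0.856 3.026 -1.57
v 4.365 1.867 0.704
v 4.756 1.876 1.285
v 3.285 2.922 2.257
v 2.895 2.913 1.676
v 4.847 2.154 1.123
v 3.376 3.201 2.095
v 4.828 2.367 0.865
v 3.357 3.414 1.837
v 4.703 2.465 0.57
v 3.232 3.512 1.542
v 4.5 2.426 0.306
v 3.03 3.473 1.278
v 4.267 2.259 0.133
v 2.796 3.306 1.105
v 4.056 2.002 0.091
v 2.586 3.049 1.063
v 3.916 1.714 0.189
v 2.446 2.761 1.161
v 3.879 1.461 0.406
v 2.409 2.508 1.378
v 3.953 1.301 0.69
v 2.483 2.347 1.662
v 4.122 1.27 0.978
v 2.652 2.317 1.95
v 4.346 1.376 1.203
v 2.876 2.423 2.175
v 4.575 1.595 1.314
v 3.105 2.642 2.286
v -2.426 2.464 2.129
v -1.373 2.609 2.009
v -2.374 3.136 3.391
v -1.606 3.056 1.78
v -2.059 3.345 1.645
v -2.61 3.398 1.64
v -3.112 3.201 1.766
v -3.43 2.806 1.989
v -3.48 2.32 2.25
v -3.247 1.873 2.478
v -2.794 1.584 2.613
v -2.243 1.531 2.618
v -1.74 1.728 2.492
v -1.422 2.122 2.269
v 2.713 -3.147 2.414
v 3.209 -3.987 2.35
v 1.351 -3.953 2.43
v 1.847 -4.793 2.366
v 1.892 -4.259 3.184
v 2.734 -3.761 3.175
v 1.826 -4.179 1.605
v 2.668 -3.681 1.596
v 2.661 -4.625 1.851
v 2.702 -4.674 2.826
v 1.858 -3.266 1.954
v 1.899 -3.315 2.929
v 3.08 -3.496 2.381
v 1.48 -4.444 2.399
v 1.506 -4.13 2.88
v 1.798 -4.624 2.843
v 2.801 -3.364 2.865
v 3.093 -3.857 2.828
v 2.319 -4.017 3.318
v 1.467 -4.083 1.952
v 1.759 -4.576 1.915
v 2.762 -3.316 1.937
v 3.054 -3.81 1.9
v 2.241 -3.923 1.462
v 3.05 -4.365 2.05
v 2.25 -4.839 2.059
v 2.237 -4.478 1.612
v 2.732 -4.185 1.606
v 3.074 -4.394 2.623
v 2.274 -4.868 2.633
v 2.3 -4.554 3.113
v 2.795 -4.261 3.108
v 2.752 -4.769 2.33
v 2.286 -3.072 2.147
v 1.486 -3.546 2.157
v 1.765 -3.679 1.672
v 2.26 -3.386 1.667
v 2.31 -3.101 2.721
v 1.51 -3.575 2.73
v 1.828 -3.755 3.174
v 2.323 -3.462 3.168
v 1.808 -3.171 2.45
f 2 4 1
f 5 2 1
f 1 4 3
f 3 5 1
f 2 8 4
f 6 2 5
f 6 8 2
f 4 8 3
f 7 5 3
f 3 8 7
f 7 6 5
f 8 6 7
f 10 9 13
f 10 13 11
f 11 13 14
f 11 14 12
f 13 9 15
f 13 15 14
f 14 15 16
f 14 16 12
f 15 9 17
f 15 17 16
f 16 17 18
f 16 18 12
f 17 9 19
f 17 19 18
f 18 19 20
f 18 20 12
f 19 9 21
f 19 21 20
f 20 21 22
f 20 22 12
f 21 9 23
f 21 23 22
f 22 23 24
f 22 24 12
f 23 9 25
f 23 25 24
f 24 25 26
f 24 26 12
f 25 9 27
f 25 27 26
f 26 27 28
f 26 28 12
f 27 9 29
f 27 29 28
f 28 29 30
f 28 30 12
f 29 9 31
f 29 31 30
f 30 31 32
f 30 32 12
f 31 9 33
f 31 33 32
f 32 33 34
f 32 34 12
f 33 9 35
f 33 35 34
f 34 35 36
f 34 36 12
f 35 9 10
f 35 10 36
f 36 10 11
f 36 11 12
f 38 37 40
f 38 40 39
f 40 37 41
f 40 41 39
f 41 37 42
f 41 42 39
f 42 37 43
f 42 43 39
f 43 37 44
f 43 44 39
f 44 37 45
f 44 45 39
f 45 37 46
f 45 46 39
f 46 37 47
f 46 47 39
f 47 37 48
f 47 48 39
f 48 37 49
f 48 49 39
f 49 37 50
f 49 50 39
f 50 37 38
f 50 38 39
f 51 88 67
f 88 62 91
f 67 91 56
f 88 91 67
f 51 67 63
f 67 56 68
f 63 68 52
f 67 68 63
f 51 63 72
f 63 52 73
f 72 73 58
f 63 73 72
f 51 72 84
f 72 58 87
f 84 87 61
f 72 87 84
f 51 84 88
f 84 61 92
f 88 92 62
f 84 92 88
f 52 68 79
f 68 56 82
f 79 82 60
f 68 82 79
f 56 91 69
f 91 62 90
f 69 90 55
f 91 90 69
f 62 92 89
f 92 61 85
f 89 85 53
f 92 85 89
f 61 87 86
f 87 58 74
f 86 74 57
f 87 74 86
f 58 73 78
f 73 52 75
f 78 75 59
f 73 75 78
f 54 80 66
f 80 60 81
f 66 81 55
f 80 81 66
f 54 66 64
f 66 55 65
f 64 65 53
f 66 65 64
f 54 64 71
f 64 53 70
f 71 70 57
f 64 70 71
f 54 71 76
f 71 57 77
f 76 77 59
f 71 77 76
f 54 76 80
f 76 59 83
f 80 83 60
f 76 83 80
f 55 81 69
f 81 60 82
f 69 82 56
f 81 82 69
f 53 65 89
f 65 55 90
f 89 90 62
f 65 90 89
f 57 70 86
f 70 53 85
f 86 85 61
f 70 85 86
f 59 77 78
f 77 57 74
f 78 74 58
f 77 74 78
f 60 83 79
f 83 59 75
f 79 75 52
f 83 75 79



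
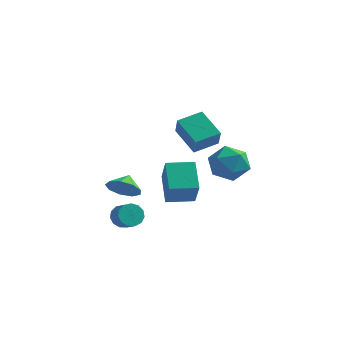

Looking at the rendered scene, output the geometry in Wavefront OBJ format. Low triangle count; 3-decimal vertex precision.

v -2.174 -0.405 -4.05
v -1.774 0.245 -3.949
v -1.046 -0.285 -3.429
v -1.446 -0.935 -3.53
v -2.041 0.211 -3.608
v -1.313 -0.318 -3.088
v -2.351 -0.018 -3.408
v -1.622 -0.547 -2.888
v -2.604 -0.37 -3.412
v -1.876 -0.899 -2.892
v -2.721 -0.733 -3.618
v -1.992 -1.263 -3.098
v -2.664 -0.993 -3.962
v -1.936 -1.522 -3.442
v -2.452 -1.065 -4.333
v -1.724 -1.595 -3.813
v -2.152 -0.928 -4.614
v -1.423 -1.458 -4.094
v -1.858 -0.626 -4.717
v -1.13 -1.155 -4.197
v -1.665 -0.253 -4.607
v -0.937 -0.782 -4.087
v -1.634 0.072 -4.321
v -0.905 -0.458 -3.801
v -0.783 2.048 -3.849
v -1.598 3.436 -2.662
v 0.608 2.898 -3.887
v -0.208 4.286 -2.7
v -0.132 1.054 -2.24
v -0.948 2.442 -1.053
v 1.258 1.904 -2.278
v 0.443 3.292 -1.091
v 1.82 0.014 2.058
v 0.421 0.854 3.05
v 1.441 0.664 0.973
v 0.042 1.504 1.965
v 2.758 1.156 2.415
v 1.359 1.996 3.407
v 2.379 1.806 1.33
v 0.98 2.646 2.322
v 2.72 0.897 -0.325
v 3.784 1.508 -0.142
v 3.116 -0.268 1.262
v 4.18 0.343 1.445
v 3.096 0.912 1.647
v 2.851 1.631 0.666
v 4.049 -0.391 0.454
v 3.804 0.328 -0.527
v 4.606 0.712 0.339
v 4.017 1.517 1.077
v 2.883 -0.277 0.043
v 2.294 0.528 0.781
v -3.306 2.11 -3.335
v -2.259 2.107 -3.25
v -3.354 3.01 -2.705
v -2.458 2.496 -3.821
v -3.054 2.704 -4.164
v -3.767 2.634 -4.119
v -4.265 2.319 -3.708
v -4.314 1.906 -3.122
v -3.891 1.589 -2.636
v -3.194 1.515 -2.477
v -2.55 1.72 -2.72
f 2 1 5
f 2 5 3
f 3 5 6
f 3 6 4
f 5 1 7
f 5 7 6
f 6 7 8
f 6 8 4
f 7 1 9
f 7 9 8
f 8 9 10
f 8 10 4
f 9 1 11
f 9 11 10
f 10 11 12
f 10 12 4
f 11 1 13
f 11 13 12
f 12 13 14
f 12 14 4
f 13 1 15
f 13 15 14
f 14 15 16
f 14 16 4
f 15 1 17
f 15 17 16
f 16 17 18
f 16 18 4
f 17 1 19
f 17 19 18
f 18 19 20
f 18 20 4
f 19 1 21
f 19 21 20
f 20 21 22
f 20 22 4
f 21 1 23
f 21 23 22
f 22 23 24
f 22 24 4
f 23 1 2
f 23 2 24
f 24 2 3
f 24 3 4
f 26 28 25
f 29 26 25
f 25 28 27
f 27 29 25
f 26 32 28
f 30 26 29
f 30 32 26
f 28 32 27
f 31 29 27
f 27 32 31
f 31 30 29
f 32 30 31
f 34 36 33
f 37 34 33
f 33 36 35
f 35 37 33
f 34 40 36
f 38 34 37
f 38 40 34
f 36 40 35
f 39 37 35
f 35 40 39
f 39 38 37
f 40 38 39
f 41 52 46
f 41 46 42
f 41 42 48
f 41 48 51
f 41 51 52
f 42 46 50
f 46 52 45
f 52 51 43
f 51 48 47
f 48 42 49
f 44 50 45
f 44 45 43
f 44 43 47
f 44 47 49
f 44 49 50
f 45 50 46
f 43 45 52
f 47 43 51
f 49 47 48
f 50 49 42
f 54 53 56
f 54 56 55
f 56 53 57
f 56 57 55
f 57 53 58
f 57 58 55
f 58 53 59
f 58 59 55
f 59 53 60
f 59 60 55
f 60 53 61
f 60 61 55
f 61 53 62
f 61 62 55
f 62 53 63
f 62 63 55
f 63 53 54
f 63 54 55



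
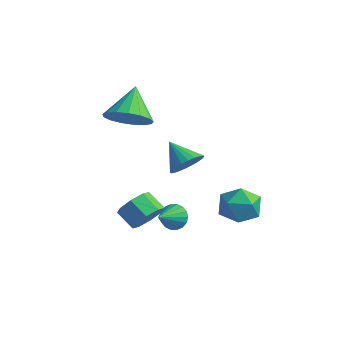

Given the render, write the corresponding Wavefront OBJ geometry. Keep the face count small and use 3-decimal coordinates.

v 1.639 -2.349 -3.835
v 1.83 -2.03 -3.278
v 1.841 -3.431 -3.285
v 1.537 -2.065 -3.237
v 1.264 -2.155 -3.315
v 1.065 -2.284 -3.495
v 0.979 -2.426 -3.743
v 1.025 -2.553 -4.009
v 1.192 -2.639 -4.241
v 1.447 -2.668 -4.392
v 1.74 -2.634 -4.433
v 2.014 -2.543 -4.355
v 2.213 -2.414 -4.174
v 2.298 -2.272 -3.926
v 2.253 -2.145 -3.66
v 2.086 -2.059 -3.429
v 2.911 -2.843 0.048
v 3.396 -2.601 0.637
v 1.849 -2.817 0.912
v 3.305 -2.328 0.516
v 3.154 -2.133 0.325
v 2.966 -2.046 0.091
v 2.77 -2.081 -0.149
v 2.595 -2.231 -0.359
v 2.469 -2.475 -0.508
v 2.41 -2.775 -0.571
v 2.427 -3.085 -0.541
v 2.518 -3.358 -0.421
v 2.669 -3.553 -0.229
v 2.857 -3.64 0.005
v 3.053 -3.605 0.245
v 3.227 -3.455 0.455
v 3.354 -3.211 0.603
v 3.413 -2.911 0.667
v 3.373 0.464 -3.724
v 4.251 -0.049 -3.64
v 2.629 -0.651 -2.76
v 3.507 -1.164 -2.676
v 3.406 -0.249 -2.236
v 3.866 0.44 -2.831
v 3.014 -1.14 -3.569
v 3.474 -0.451 -4.164
v 4.029 -1.04 -3.543
v 4.271 -0.49 -2.72
v 2.609 -0.21 -3.68
v 2.851 0.34 -2.857
v 0.631 -2.825 -4.158
v 1.099 -2.717 -3.469
v 0.237 -2.787 -2.873
v -0.231 -2.895 -3.562
v 0.886 -2.161 -3.711
v 0.024 -2.231 -3.115
v 0.523 -1.994 -4.216
v -0.338 -2.064 -3.619
v 0.224 -2.314 -4.686
v -0.638 -2.384 -4.09
v 0.163 -2.933 -4.847
v -0.699 -3.003 -4.251
v 0.376 -3.489 -4.605
v -0.486 -3.559 -4.009
v 0.738 -3.656 -4.101
v -0.123 -3.726 -3.504
v 1.038 -3.336 -3.63
v 0.176 -3.406 -3.034
v -1.252 -2.199 0.764
v -0.711 -1.365 0.343
v -1.928 -1.121 2.036
v -1.164 -1.356 0.095
v -1.638 -1.541 0
v -2.023 -1.876 0.08
v -2.231 -2.286 0.317
v -2.215 -2.676 0.656
v -1.979 -2.956 1.02
v -1.575 -3.064 1.325
v -1.098 -2.973 1.502
v -0.656 -2.705 1.509
v -0.351 -2.321 1.346
v -0.252 -1.91 1.05
v -0.382 -1.564 0.688
f 2 1 4
f 2 4 3
f 4 1 5
f 4 5 3
f 5 1 6
f 5 6 3
f 6 1 7
f 6 7 3
f 7 1 8
f 7 8 3
f 8 1 9
f 8 9 3
f 9 1 10
f 9 10 3
f 10 1 11
f 10 11 3
f 11 1 12
f 11 12 3
f 12 1 13
f 12 13 3
f 13 1 14
f 13 14 3
f 14 1 15
f 14 15 3
f 15 1 16
f 15 16 3
f 16 1 2
f 16 2 3
f 18 17 20
f 18 20 19
f 20 17 21
f 20 21 19
f 21 17 22
f 21 22 19
f 22 17 23
f 22 23 19
f 23 17 24
f 23 24 19
f 24 17 25
f 24 25 19
f 25 17 26
f 25 26 19
f 26 17 27
f 26 27 19
f 27 17 28
f 27 28 19
f 28 17 29
f 28 29 19
f 29 17 30
f 29 30 19
f 30 17 31
f 30 31 19
f 31 17 32
f 31 32 19
f 32 17 33
f 32 33 19
f 33 17 34
f 33 34 19
f 34 17 18
f 34 18 19
f 35 46 40
f 35 40 36
f 35 36 42
f 35 42 45
f 35 45 46
f 36 40 44
f 40 46 39
f 46 45 37
f 45 42 41
f 42 36 43
f 38 44 39
f 38 39 37
f 38 37 41
f 38 41 43
f 38 43 44
f 39 44 40
f 37 39 46
f 41 37 45
f 43 41 42
f 44 43 36
f 48 47 51
f 48 51 49
f 49 51 52
f 49 52 50
f 51 47 53
f 51 53 52
f 52 53 54
f 52 54 50
f 53 47 55
f 53 55 54
f 54 55 56
f 54 56 50
f 55 47 57
f 55 57 56
f 56 57 58
f 56 58 50
f 57 47 59
f 57 59 58
f 58 59 60
f 58 60 50
f 59 47 61
f 59 61 60
f 60 61 62
f 60 62 50
f 61 47 63
f 61 63 62
f 62 63 64
f 62 64 50
f 63 47 48
f 63 48 64
f 64 48 49
f 64 49 50
f 66 65 68
f 66 68 67
f 68 65 69
f 68 69 67
f 69 65 70
f 69 70 67
f 70 65 71
f 70 71 67
f 71 65 72
f 71 72 67
f 72 65 73
f 72 73 67
f 73 65 74
f 73 74 67
f 74 65 75
f 74 75 67
f 75 65 76
f 75 76 67
f 76 65 77
f 76 77 67
f 77 65 78
f 77 78 67
f 78 65 79
f 78 79 67
f 79 65 66
f 79 66 67



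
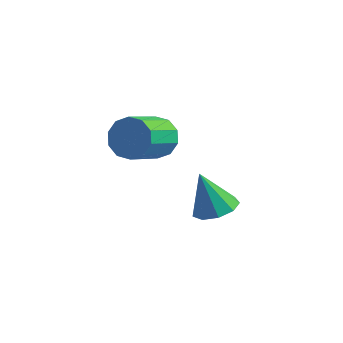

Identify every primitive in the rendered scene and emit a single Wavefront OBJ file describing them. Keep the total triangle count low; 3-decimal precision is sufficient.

v 1.914 -0.008 -4.225
v 2.605 0.376 -3.942
v 1.326 -0.092 -2.675
v 2.204 0.766 -4.073
v 1.667 0.793 -4.276
v 1.246 0.445 -4.455
v 1.138 -0.115 -4.526
v 1.393 -0.625 -4.456
v 1.892 -0.846 -4.278
v 2.402 -0.676 -4.076
v 2.684 -0.193 -3.942
v 0.313 -1.113 -0.618
v 0.996 -1.381 -1.006
v 0.891 -2.834 -0.19
v 0.207 -2.567 0.198
v 1.141 -1.148 -0.572
v 1.035 -2.601 0.244
v 0.969 -0.902 -0.156
v 0.864 -2.355 0.66
v 0.547 -0.736 0.083
v 0.441 -2.189 0.9
v 0.035 -0.715 0.055
v -0.071 -2.168 0.871
v -0.371 -0.846 -0.23
v -0.476 -2.299 0.586
v -0.515 -1.079 -0.664
v -0.621 -2.532 0.152
v -0.344 -1.325 -1.08
v -0.449 -2.778 -0.264
v 0.079 -1.491 -1.32
v -0.027 -2.944 -0.503
v 0.591 -1.512 -1.291
v 0.485 -2.965 -0.475
f 2 1 4
f 2 4 3
f 4 1 5
f 4 5 3
f 5 1 6
f 5 6 3
f 6 1 7
f 6 7 3
f 7 1 8
f 7 8 3
f 8 1 9
f 8 9 3
f 9 1 10
f 9 10 3
f 10 1 11
f 10 11 3
f 11 1 2
f 11 2 3
f 13 12 16
f 13 16 14
f 14 16 17
f 14 17 15
f 16 12 18
f 16 18 17
f 17 18 19
f 17 19 15
f 18 12 20
f 18 20 19
f 19 20 21
f 19 21 15
f 20 12 22
f 20 22 21
f 21 22 23
f 21 23 15
f 22 12 24
f 22 24 23
f 23 24 25
f 23 25 15
f 24 12 26
f 24 26 25
f 25 26 27
f 25 27 15
f 26 12 28
f 26 28 27
f 27 28 29
f 27 29 15
f 28 12 30
f 28 30 29
f 29 30 31
f 29 31 15
f 30 12 32
f 30 32 31
f 31 32 33
f 31 33 15
f 32 12 13
f 32 13 33
f 33 13 14
f 33 14 15



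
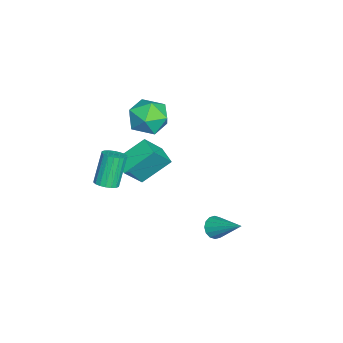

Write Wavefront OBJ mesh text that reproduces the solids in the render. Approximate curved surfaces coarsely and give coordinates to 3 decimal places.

v -1.92 0.38 3.027
v -1.307 -0.642 3.149
v -3.393 -0.598 2.231
v -2.78 -1.62 2.353
v -3.195 -1.051 3.323
v -2.284 -0.446 3.815
v -2.416 -0.794 1.565
v -1.505 -0.189 2.057
v -1.614 -1.368 2.246
v -2.095 -1.527 3.332
v -2.605 0.287 2.048
v -3.086 0.128 3.134
v 1.264 -0.89 1.654
v 2.016 -1.629 2.922
v 0.64 0.457 2.808
v 1.393 -0.283 4.077
v 2.147 -0.317 1.463
v 2.9 -1.057 2.732
v 1.524 1.029 2.618
v 2.276 0.29 3.886
v 4.158 -1.707 2.959
v 4.672 -1.914 3.236
v 3.937 -1.62 4.819
v 3.422 -1.413 4.541
v 4.722 -1.643 3.209
v 3.986 -1.35 4.792
v 4.659 -1.386 3.132
v 3.923 -1.092 4.715
v 4.497 -1.192 3.021
v 3.762 -0.898 4.604
v 4.268 -1.1 2.897
v 3.533 -0.806 4.48
v 4.018 -1.128 2.786
v 3.282 -0.834 4.369
v 3.794 -1.271 2.709
v 3.059 -0.977 4.292
v 3.643 -1.5 2.681
v 2.908 -1.206 4.264
v 3.594 -1.77 2.708
v 2.858 -1.477 4.291
v 3.657 -2.028 2.785
v 2.921 -1.734 4.368
v 3.818 -2.222 2.896
v 3.083 -1.928 4.479
v 4.047 -2.314 3.02
v 3.312 -2.02 4.603
v 4.298 -2.286 3.131
v 3.562 -1.992 4.714
v 4.521 -2.143 3.208
v 3.786 -1.849 4.791
v 2.552 3.251 -1.261
v 2.903 2.773 -0.972
v 3.468 4.589 -0.159
v 3.089 2.868 -1.243
v 3.131 3.067 -1.518
v 3.017 3.314 -1.724
v 2.779 3.545 -1.806
v 2.48 3.697 -1.742
v 2.2 3.73 -1.549
v 2.014 3.634 -1.279
v 1.973 3.436 -1.003
v 2.086 3.189 -0.797
v 2.324 2.958 -0.715
v 2.623 2.806 -0.779
f 1 12 6
f 1 6 2
f 1 2 8
f 1 8 11
f 1 11 12
f 2 6 10
f 6 12 5
f 12 11 3
f 11 8 7
f 8 2 9
f 4 10 5
f 4 5 3
f 4 3 7
f 4 7 9
f 4 9 10
f 5 10 6
f 3 5 12
f 7 3 11
f 9 7 8
f 10 9 2
f 14 16 13
f 17 14 13
f 13 16 15
f 15 17 13
f 14 20 16
f 18 14 17
f 18 20 14
f 16 20 15
f 19 17 15
f 15 20 19
f 19 18 17
f 20 18 19
f 22 21 25
f 22 25 23
f 23 25 26
f 23 26 24
f 25 21 27
f 25 27 26
f 26 27 28
f 26 28 24
f 27 21 29
f 27 29 28
f 28 29 30
f 28 30 24
f 29 21 31
f 29 31 30
f 30 31 32
f 30 32 24
f 31 21 33
f 31 33 32
f 32 33 34
f 32 34 24
f 33 21 35
f 33 35 34
f 34 35 36
f 34 36 24
f 35 21 37
f 35 37 36
f 36 37 38
f 36 38 24
f 37 21 39
f 37 39 38
f 38 39 40
f 38 40 24
f 39 21 41
f 39 41 40
f 40 41 42
f 40 42 24
f 41 21 43
f 41 43 42
f 42 43 44
f 42 44 24
f 43 21 45
f 43 45 44
f 44 45 46
f 44 46 24
f 45 21 47
f 45 47 46
f 46 47 48
f 46 48 24
f 47 21 49
f 47 49 48
f 48 49 50
f 48 50 24
f 49 21 22
f 49 22 50
f 50 22 23
f 50 23 24
f 52 51 54
f 52 54 53
f 54 51 55
f 54 55 53
f 55 51 56
f 55 56 53
f 56 51 57
f 56 57 53
f 57 51 58
f 57 58 53
f 58 51 59
f 58 59 53
f 59 51 60
f 59 60 53
f 60 51 61
f 60 61 53
f 61 51 62
f 61 62 53
f 62 51 63
f 62 63 53
f 63 51 64
f 63 64 53
f 64 51 52
f 64 52 53



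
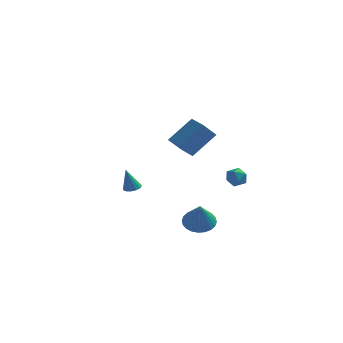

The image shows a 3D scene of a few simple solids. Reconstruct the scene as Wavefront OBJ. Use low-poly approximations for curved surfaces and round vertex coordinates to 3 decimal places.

v 3.808 3.987 -2.897
v 4.414 3.517 -2.672
v 3.126 3.603 -1.868
v 3.732 3.133 -1.643
v 3.808 3.928 -1.606
v 4.229 4.165 -2.242
v 3.311 2.955 -2.298
v 3.732 3.192 -2.934
v 4.106 2.879 -2.301
v 4.414 3.48 -1.874
v 3.126 3.64 -2.666
v 3.434 4.241 -2.239
v 2.581 -0.2 -4.751
v 3.43 0.408 -4.567
v 2.999 -1.32 -2.989
v 3.136 0.616 -4.364
v 2.757 0.701 -4.221
v 2.352 0.648 -4.158
v 1.981 0.466 -4.185
v 1.702 0.183 -4.299
v 1.556 -0.158 -4.482
v 1.567 -0.506 -4.705
v 1.732 -0.807 -4.936
v 2.026 -1.016 -5.138
v 2.404 -1.1 -5.282
v 2.81 -1.048 -5.345
v 3.18 -0.866 -5.317
v 3.46 -0.583 -5.203
v 3.605 -0.241 -5.021
v 3.595 0.106 -4.797
v -1.71 -0.293 -2.414
v -1.293 -0.724 -2.426
v -2.01 -0.627 -0.846
v -1.134 -0.44 -2.335
v -1.158 -0.11 -2.269
v -1.357 0.163 -2.249
v -1.668 0.29 -2.281
v -1.993 0.233 -2.356
v -2.228 0.008 -2.448
v -2.298 -0.312 -2.53
v -2.182 -0.627 -2.575
v -1.916 -0.835 -2.568
v -1.585 -0.872 -2.513
v 3.534 -4.376 2.328
v 2.949 -5.07 3.273
v 2.542 -3.448 2.396
v 1.957 -4.142 3.341
v 4.623 -3.318 3.779
v 4.038 -4.012 4.724
v 3.631 -2.39 3.847
v 3.046 -3.084 4.792
f 1 12 6
f 1 6 2
f 1 2 8
f 1 8 11
f 1 11 12
f 2 6 10
f 6 12 5
f 12 11 3
f 11 8 7
f 8 2 9
f 4 10 5
f 4 5 3
f 4 3 7
f 4 7 9
f 4 9 10
f 5 10 6
f 3 5 12
f 7 3 11
f 9 7 8
f 10 9 2
f 14 13 16
f 14 16 15
f 16 13 17
f 16 17 15
f 17 13 18
f 17 18 15
f 18 13 19
f 18 19 15
f 19 13 20
f 19 20 15
f 20 13 21
f 20 21 15
f 21 13 22
f 21 22 15
f 22 13 23
f 22 23 15
f 23 13 24
f 23 24 15
f 24 13 25
f 24 25 15
f 25 13 26
f 25 26 15
f 26 13 27
f 26 27 15
f 27 13 28
f 27 28 15
f 28 13 29
f 28 29 15
f 29 13 30
f 29 30 15
f 30 13 14
f 30 14 15
f 32 31 34
f 32 34 33
f 34 31 35
f 34 35 33
f 35 31 36
f 35 36 33
f 36 31 37
f 36 37 33
f 37 31 38
f 37 38 33
f 38 31 39
f 38 39 33
f 39 31 40
f 39 40 33
f 40 31 41
f 40 41 33
f 41 31 42
f 41 42 33
f 42 31 43
f 42 43 33
f 43 31 32
f 43 32 33
f 45 47 44
f 48 45 44
f 44 47 46
f 46 48 44
f 45 51 47
f 49 45 48
f 49 51 45
f 47 51 46
f 50 48 46
f 46 51 50
f 50 49 48
f 51 49 50



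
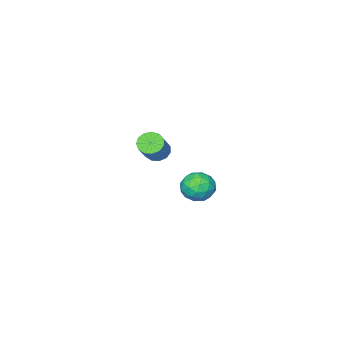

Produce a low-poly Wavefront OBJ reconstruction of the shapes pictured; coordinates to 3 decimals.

v 2.938 -0.225 1.526
v 3.337 -0.115 1.119
v 4.221 0.475 2.148
v 3.822 0.365 2.554
v 3.144 0.148 1.133
v 4.029 0.739 2.162
v 2.886 0.294 1.272
v 3.771 0.884 2.301
v 2.645 0.274 1.491
v 3.529 0.865 2.52
v 2.496 0.096 1.721
v 3.381 0.687 2.75
v 2.488 -0.184 1.889
v 3.372 0.406 2.918
v 2.622 -0.478 1.942
v 3.507 0.113 2.971
v 2.857 -0.691 1.862
v 3.741 -0.1 2.891
v 3.117 -0.756 1.676
v 4.002 -0.165 2.705
v 3.321 -0.653 1.442
v 4.205 -0.062 2.471
v 3.402 -0.414 1.234
v 4.287 0.177 2.263
v -1.538 -1.525 -3.207
v -1.148 -1.756 -3.94
v -1.392 -2.824 -2.72
v -1.002 -3.055 -3.453
v -0.607 -2.519 -2.905
v -0.697 -1.716 -3.206
v -1.843 -2.864 -3.454
v -1.933 -2.061 -3.755
v -1.336 -2.583 -4.093
v -0.573 -2.371 -3.754
v -1.967 -2.209 -2.906
v -1.204 -1.997 -2.567
v -1.356 -1.526 -3.616
v -1.184 -3.054 -3.044
v -0.952 -2.739 -2.722
v -0.723 -2.875 -3.153
v -1.091 -1.503 -3.185
v -0.862 -1.639 -3.616
v -0.544 -2.088 -3.007
v -1.678 -2.941 -3.044
v -1.449 -3.077 -3.475
v -1.817 -1.705 -3.507
v -1.588 -1.841 -3.938
v -1.996 -2.492 -3.653
v -1.237 -2.149 -4.137
v -1.151 -2.912 -3.851
v -1.646 -2.8 -3.851
v -1.699 -2.328 -4.028
v -0.788 -2.024 -3.938
v -0.703 -2.787 -3.651
v -0.47 -2.472 -3.329
v -0.523 -2 -3.506
v -0.899 -2.51 -4.027
v -1.837 -1.793 -3.009
v -1.752 -2.556 -2.722
v -2.017 -2.58 -3.154
v -2.07 -2.108 -3.331
v -1.389 -1.668 -2.809
v -1.303 -2.431 -2.523
v -0.841 -2.252 -2.632
v -0.894 -1.78 -2.809
v -1.641 -2.07 -2.633
f 2 1 5
f 2 5 3
f 3 5 6
f 3 6 4
f 5 1 7
f 5 7 6
f 6 7 8
f 6 8 4
f 7 1 9
f 7 9 8
f 8 9 10
f 8 10 4
f 9 1 11
f 9 11 10
f 10 11 12
f 10 12 4
f 11 1 13
f 11 13 12
f 12 13 14
f 12 14 4
f 13 1 15
f 13 15 14
f 14 15 16
f 14 16 4
f 15 1 17
f 15 17 16
f 16 17 18
f 16 18 4
f 17 1 19
f 17 19 18
f 18 19 20
f 18 20 4
f 19 1 21
f 19 21 20
f 20 21 22
f 20 22 4
f 21 1 23
f 21 23 22
f 22 23 24
f 22 24 4
f 23 1 2
f 23 2 24
f 24 2 3
f 24 3 4
f 25 62 41
f 62 36 65
f 41 65 30
f 62 65 41
f 25 41 37
f 41 30 42
f 37 42 26
f 41 42 37
f 25 37 46
f 37 26 47
f 46 47 32
f 37 47 46
f 25 46 58
f 46 32 61
f 58 61 35
f 46 61 58
f 25 58 62
f 58 35 66
f 62 66 36
f 58 66 62
f 26 42 53
f 42 30 56
f 53 56 34
f 42 56 53
f 30 65 43
f 65 36 64
f 43 64 29
f 65 64 43
f 36 66 63
f 66 35 59
f 63 59 27
f 66 59 63
f 35 61 60
f 61 32 48
f 60 48 31
f 61 48 60
f 32 47 52
f 47 26 49
f 52 49 33
f 47 49 52
f 28 54 40
f 54 34 55
f 40 55 29
f 54 55 40
f 28 40 38
f 40 29 39
f 38 39 27
f 40 39 38
f 28 38 45
f 38 27 44
f 45 44 31
f 38 44 45
f 28 45 50
f 45 31 51
f 50 51 33
f 45 51 50
f 28 50 54
f 50 33 57
f 54 57 34
f 50 57 54
f 29 55 43
f 55 34 56
f 43 56 30
f 55 56 43
f 27 39 63
f 39 29 64
f 63 64 36
f 39 64 63
f 31 44 60
f 44 27 59
f 60 59 35
f 44 59 60
f 33 51 52
f 51 31 48
f 52 48 32
f 51 48 52
f 34 57 53
f 57 33 49
f 53 49 26
f 57 49 53



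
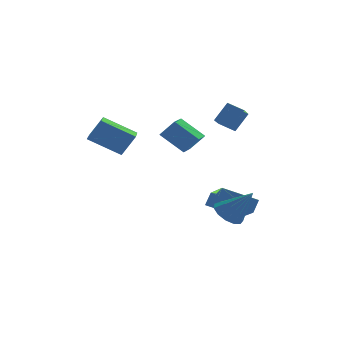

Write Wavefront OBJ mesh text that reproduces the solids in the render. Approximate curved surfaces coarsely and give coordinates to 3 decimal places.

v 0.213 -3.147 1.099
v -0.72 -2.509 1.992
v 0.713 -2.171 0.924
v -0.22 -1.533 1.817
v 0.84 -3.327 1.883
v -0.093 -2.689 2.776
v 1.34 -2.351 1.708
v 0.407 -1.713 2.601
v 2.388 0.385 1.655
v 3.058 0.618 2.61
v 2.937 1.815 0.919
v 3.608 2.049 1.874
v 3.072 -0.069 1.286
v 3.743 0.165 2.241
v 3.622 1.362 0.55
v 4.292 1.595 1.505
v 3.735 0.478 -4.622
v 3.903 -1.02 -3.734
v 2.08 0.766 -3.824
v 2.248 -0.732 -2.936
v 4.092 0.872 -4.024
v 4.26 -0.626 -3.136
v 2.437 1.16 -3.226
v 2.605 -0.338 -2.338
v -1.772 0.98 -0.41
v -3.264 1.508 0.508
v -1.427 2.444 -0.693
v -2.92 2.972 0.225
v -1.1 1.028 0.655
v -2.593 1.556 1.573
v -0.756 2.492 0.372
v -2.248 3.02 1.29
v 2.572 -1.71 -3.375
v 3.051 -1.035 -3.429
v 3.548 -2.29 -1.965
v 2.7 -0.924 -3.141
v 2.308 -1.064 -2.927
v 2 -1.408 -2.855
v 1.874 -1.849 -2.949
v 1.969 -2.245 -3.178
v 2.256 -2.472 -3.469
v 2.643 -2.457 -3.731
v 3.008 -2.205 -3.88
v 3.234 -1.796 -3.868
v 3.25 -1.359 -3.7
f 2 4 1
f 5 2 1
f 1 4 3
f 3 5 1
f 2 8 4
f 6 2 5
f 6 8 2
f 4 8 3
f 7 5 3
f 3 8 7
f 7 6 5
f 8 6 7
f 10 12 9
f 13 10 9
f 9 12 11
f 11 13 9
f 10 16 12
f 14 10 13
f 14 16 10
f 12 16 11
f 15 13 11
f 11 16 15
f 15 14 13
f 16 14 15
f 18 20 17
f 21 18 17
f 17 20 19
f 19 21 17
f 18 24 20
f 22 18 21
f 22 24 18
f 20 24 19
f 23 21 19
f 19 24 23
f 23 22 21
f 24 22 23
f 26 28 25
f 29 26 25
f 25 28 27
f 27 29 25
f 26 32 28
f 30 26 29
f 30 32 26
f 28 32 27
f 31 29 27
f 27 32 31
f 31 30 29
f 32 30 31
f 34 33 36
f 34 36 35
f 36 33 37
f 36 37 35
f 37 33 38
f 37 38 35
f 38 33 39
f 38 39 35
f 39 33 40
f 39 40 35
f 40 33 41
f 40 41 35
f 41 33 42
f 41 42 35
f 42 33 43
f 42 43 35
f 43 33 44
f 43 44 35
f 44 33 45
f 44 45 35
f 45 33 34
f 45 34 35



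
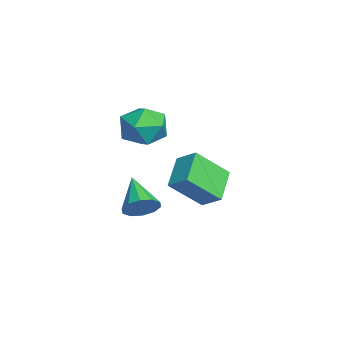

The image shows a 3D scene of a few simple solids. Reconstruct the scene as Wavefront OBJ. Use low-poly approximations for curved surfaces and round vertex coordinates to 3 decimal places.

v -4.148 1.197 2.428
v -2.986 1.042 2.235
v -4.514 -0.482 1.565
v -3.352 -0.637 1.372
v -3.783 -0.69 2.478
v -3.557 0.347 3.011
v -3.943 0.213 0.789
v -3.717 1.25 1.322
v -2.859 0.434 1.222
v -2.76 -0.124 2.266
v -4.74 0.684 1.534
v -4.641 0.126 2.578
v -1.286 1.174 -0.45
v -2.712 1.618 0.443
v -1.699 2.61 -1.824
v -3.125 3.055 -0.931
v -0.675 1.925 0.151
v -2.101 2.37 1.044
v -1.088 3.362 -1.223
v -2.514 3.806 -0.33
v 1.616 0.003 -0.287
v 2.045 -0.519 0.16
v 0.164 -0.323 0.727
v 2.088 -0.065 0.368
v 1.951 0.414 0.325
v 1.685 0.737 0.048
v 1.394 0.778 -0.356
v 1.186 0.524 -0.734
v 1.143 0.07 -0.941
v 1.281 -0.409 -0.899
v 1.546 -0.732 -0.622
v 1.838 -0.773 -0.218
f 1 12 6
f 1 6 2
f 1 2 8
f 1 8 11
f 1 11 12
f 2 6 10
f 6 12 5
f 12 11 3
f 11 8 7
f 8 2 9
f 4 10 5
f 4 5 3
f 4 3 7
f 4 7 9
f 4 9 10
f 5 10 6
f 3 5 12
f 7 3 11
f 9 7 8
f 10 9 2
f 14 16 13
f 17 14 13
f 13 16 15
f 15 17 13
f 14 20 16
f 18 14 17
f 18 20 14
f 16 20 15
f 19 17 15
f 15 20 19
f 19 18 17
f 20 18 19
f 22 21 24
f 22 24 23
f 24 21 25
f 24 25 23
f 25 21 26
f 25 26 23
f 26 21 27
f 26 27 23
f 27 21 28
f 27 28 23
f 28 21 29
f 28 29 23
f 29 21 30
f 29 30 23
f 30 21 31
f 30 31 23
f 31 21 32
f 31 32 23
f 32 21 22
f 32 22 23



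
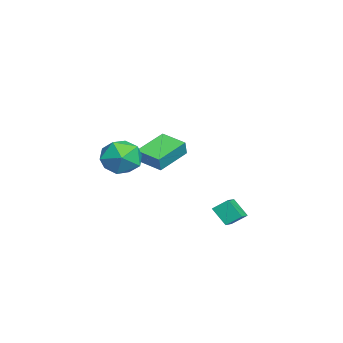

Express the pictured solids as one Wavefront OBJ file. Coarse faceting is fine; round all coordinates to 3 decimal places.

v -3.729 -0.955 1.628
v -3.382 -1.021 2.467
v -2.823 0.206 1.345
v -2.476 0.14 2.184
v -2.344 -2.2 0.956
v -1.997 -2.266 1.795
v -1.438 -1.039 0.673
v -1.091 -1.105 1.512
v 2.023 -1.77 2.976
v 3.182 -1.797 2.713
v 2.078 -3.643 3.407
v 3.237 -3.67 3.144
v 2.859 -3.083 4.106
v 2.825 -1.925 3.839
v 2.435 -3.515 2.281
v 2.401 -2.357 2.014
v 3.436 -2.875 2.284
v 3.698 -2.608 3.411
v 1.562 -2.832 2.709
v 1.824 -2.565 3.836
v 3.898 1.569 0.29
v 3.891 2.315 0.846
v 2.824 1.841 -0.087
v 2.817 2.586 0.468
v 4.363 2.214 -0.568
v 4.356 2.959 -0.013
v 3.289 2.485 -0.946
v 3.282 3.231 -0.39
f 2 4 1
f 5 2 1
f 1 4 3
f 3 5 1
f 2 8 4
f 6 2 5
f 6 8 2
f 4 8 3
f 7 5 3
f 3 8 7
f 7 6 5
f 8 6 7
f 9 20 14
f 9 14 10
f 9 10 16
f 9 16 19
f 9 19 20
f 10 14 18
f 14 20 13
f 20 19 11
f 19 16 15
f 16 10 17
f 12 18 13
f 12 13 11
f 12 11 15
f 12 15 17
f 12 17 18
f 13 18 14
f 11 13 20
f 15 11 19
f 17 15 16
f 18 17 10
f 22 24 21
f 25 22 21
f 21 24 23
f 23 25 21
f 22 28 24
f 26 22 25
f 26 28 22
f 24 28 23
f 27 25 23
f 23 28 27
f 27 26 25
f 28 26 27

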